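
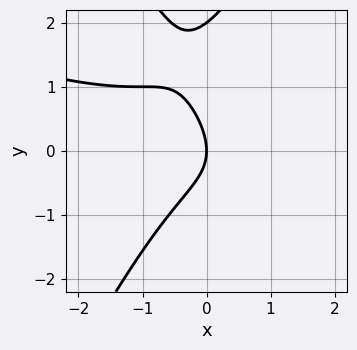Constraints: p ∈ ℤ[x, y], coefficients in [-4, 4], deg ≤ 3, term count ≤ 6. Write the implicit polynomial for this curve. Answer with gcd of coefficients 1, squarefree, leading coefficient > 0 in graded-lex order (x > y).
1. The degree is 3 — a generic line meets the curve in up to 3 points.
2. Against the integer gridlines: the y-axis gridline crossings are at y ∈ {0, 2}; it meets the x-axis at x = 0 (among the integer gridlines).
3. Putting this together gives p.

x^3 + 3*x^2*y - y^3 + 2*y^2 + 3*x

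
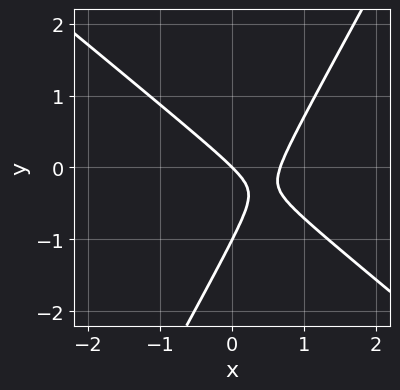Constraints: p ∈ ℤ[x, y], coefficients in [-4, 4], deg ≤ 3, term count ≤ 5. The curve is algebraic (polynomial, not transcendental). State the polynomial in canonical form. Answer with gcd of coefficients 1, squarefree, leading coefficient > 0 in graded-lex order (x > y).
3*x^2 + 2*x*y - 2*y^2 - 2*x - 2*y

(a) deg p = 2.
(b) From the visible intercepts: one x-axis crossing is at x = 0; the y-axis gridline crossings are at y ∈ {-1, 0}.
(c) These observations pin down the coefficients.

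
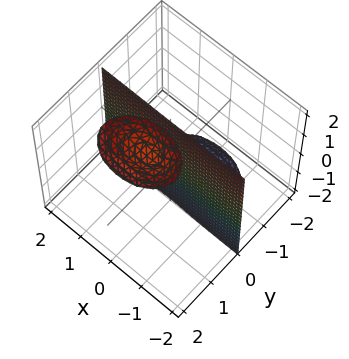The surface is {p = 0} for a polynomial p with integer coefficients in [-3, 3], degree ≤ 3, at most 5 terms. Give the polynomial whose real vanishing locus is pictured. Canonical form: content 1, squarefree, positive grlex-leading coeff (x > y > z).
x^2*y + 2*y^3 - 2*y^2*z + y

First, I count 3 distinct pieces.
Then, the degree is 3 — the shape is more complex than any degree-2 surface.
Next, from the axis intercepts and sections: every point of the z-axis in the box is on the surface; one y-axis crossing is at y = 0.
Finally, putting this together gives p.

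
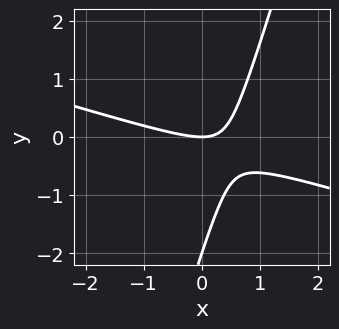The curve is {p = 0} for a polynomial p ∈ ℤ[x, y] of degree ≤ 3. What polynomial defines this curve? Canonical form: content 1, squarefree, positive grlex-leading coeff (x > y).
The degree is 2 — no degree-1 curve has this shape.
From the axis intercepts and sections: the y-axis gridline crossings are at y ∈ {-2, 0}; it crosses the x-axis at the gridline x = 0.
Matching integer coefficients to the picture gives p.

x^2 + 3*x*y - y^2 - 2*y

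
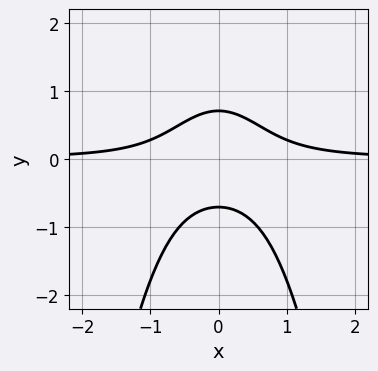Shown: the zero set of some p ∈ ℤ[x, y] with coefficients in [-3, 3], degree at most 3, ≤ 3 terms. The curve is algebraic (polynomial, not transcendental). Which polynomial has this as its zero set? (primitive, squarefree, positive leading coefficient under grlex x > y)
First, degree: no degree-2 curve has this shape, so deg p = 3.
Next, symmetries: mirror symmetry x ↦ −x ⇒ only even powers of x.
Next, from the axis intercepts and sections: the curve avoids every integer x-axis point in the box.
Finally, these observations pin down the coefficients.

3*x^2*y + 2*y^2 - 1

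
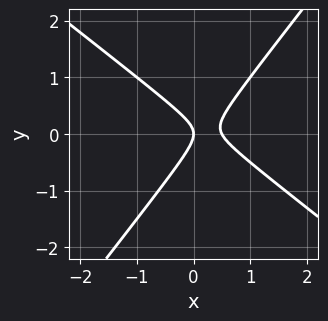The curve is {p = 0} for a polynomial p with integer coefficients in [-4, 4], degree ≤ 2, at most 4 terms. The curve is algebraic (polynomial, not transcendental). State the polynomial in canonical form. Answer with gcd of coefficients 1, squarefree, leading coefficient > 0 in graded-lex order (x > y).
2*x^2 + x*y - 2*y^2 - x

The degree is 2 — the shape is more complex than any degree-1 curve.
From the visible intercepts: it crosses the x-axis at the gridline x = 0; one y-axis crossing is at y = 0.
The integer polynomial consistent with all of this is the stated p.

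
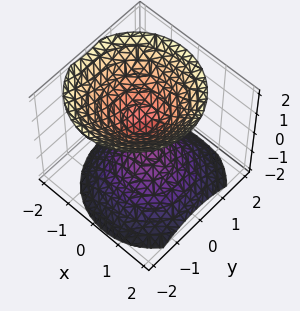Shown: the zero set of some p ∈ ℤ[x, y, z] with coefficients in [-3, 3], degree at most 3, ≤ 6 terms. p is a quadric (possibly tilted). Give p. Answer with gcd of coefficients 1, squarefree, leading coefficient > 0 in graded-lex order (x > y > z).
3*x^2 + x*z + 3*y^2 - 3*z^2 + 1

1. There are 2 components. They look like related sheets of one shape, so recover p as a whole.
2. deg p = 2. A generic line meets the surface in up to 2 points.
3. Against the integer gridlines: no x-intercept at any integer in the box; no y-intercept at any integer in the box.
4. The integer polynomial consistent with all of this is the stated p.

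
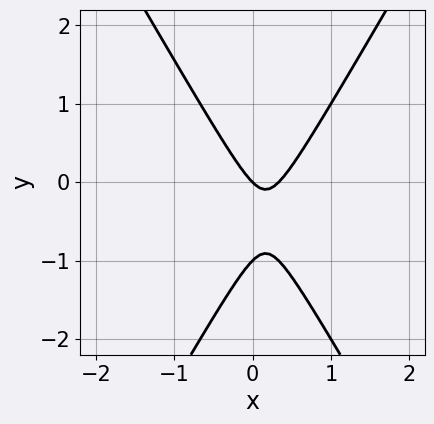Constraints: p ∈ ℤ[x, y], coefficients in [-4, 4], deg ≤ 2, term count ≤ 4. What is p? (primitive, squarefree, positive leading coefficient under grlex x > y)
First, the degree is 2 — no degree-1 curve has this shape.
Then, from the axis intercepts and sections: the y-axis gridline crossings are at y ∈ {-1, 0}; it crosses the x-axis at the gridline x = 0.
Finally, the integer polynomial consistent with all of this is the stated p.

3*x^2 - y^2 - x - y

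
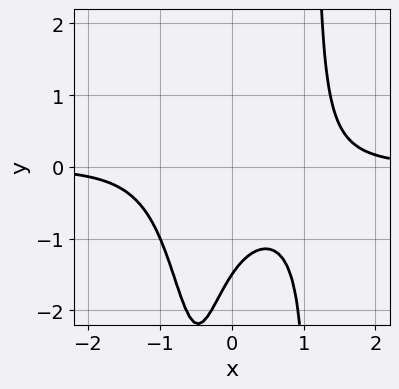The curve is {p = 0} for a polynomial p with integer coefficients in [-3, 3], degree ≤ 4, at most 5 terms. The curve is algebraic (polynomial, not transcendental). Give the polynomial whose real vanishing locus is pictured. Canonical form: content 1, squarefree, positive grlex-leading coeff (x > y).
3*x^3*y - 2*x*y - 2*y - 3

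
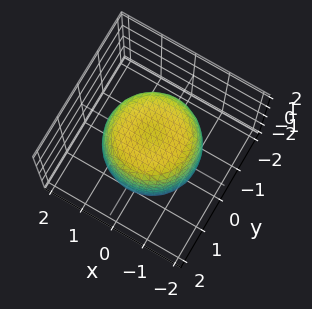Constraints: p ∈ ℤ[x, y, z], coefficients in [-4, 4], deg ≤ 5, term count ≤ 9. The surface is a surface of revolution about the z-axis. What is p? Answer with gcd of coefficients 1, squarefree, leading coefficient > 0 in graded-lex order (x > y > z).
2*x^4 + 4*x^2*y^2 + 2*y^4 - 2*x^2 - 2*y^2 + 2*z^2 - 3

(a) Degree: no degree-3 surface has this shape, so deg p = 4.
(b) Symmetries: the z-axis is an axis of rotation, so x and y enter only as x² + y².
(c) Checking where it meets the axes: a circular section at z = 0 has radius between 1 and 2.
(d) Matching integer coefficients to the picture gives p.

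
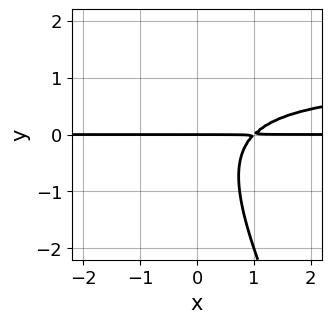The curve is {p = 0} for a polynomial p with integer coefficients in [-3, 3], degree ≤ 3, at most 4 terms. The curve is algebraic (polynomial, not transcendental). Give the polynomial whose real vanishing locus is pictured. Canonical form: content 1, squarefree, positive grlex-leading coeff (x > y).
2*x*y^2 + y^3 - 2*x*y + 2*y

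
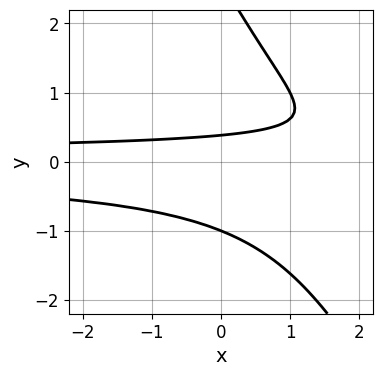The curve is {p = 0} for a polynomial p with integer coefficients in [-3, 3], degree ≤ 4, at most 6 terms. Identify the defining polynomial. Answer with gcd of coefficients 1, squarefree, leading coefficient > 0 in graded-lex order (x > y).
1. Degree: the shape is more complex than any degree-2 curve, so deg p = 3.
2. Reading off the gridlines: it misses every integer gridline on the x-axis; one y-axis crossing is at y = -1.
3. The integer polynomial consistent with all of this is the stated p.

2*x*y^2 + y^3 - 2*y^2 - 2*y + 1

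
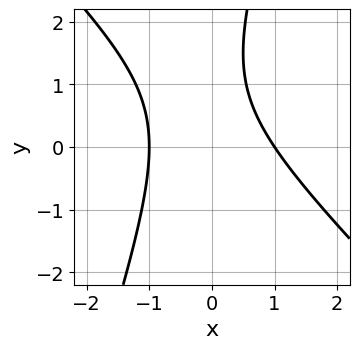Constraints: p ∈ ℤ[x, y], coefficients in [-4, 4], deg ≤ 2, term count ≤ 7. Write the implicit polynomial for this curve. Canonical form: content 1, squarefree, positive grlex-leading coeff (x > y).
3*x^2 + 2*x*y - y^2 + 2*y - 3

(a) deg p = 2. No degree-1 curve has this shape.
(b) Observable constraints: the curve avoids every integer y-axis point in the box; the x-axis gridline crossings are at x ∈ {-1, 1}.
(c) Matching integer coefficients to the picture gives p.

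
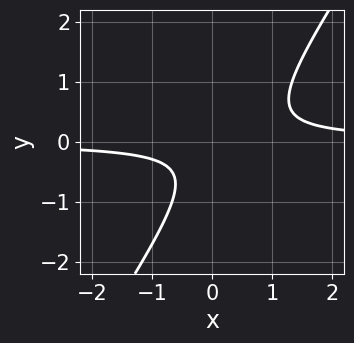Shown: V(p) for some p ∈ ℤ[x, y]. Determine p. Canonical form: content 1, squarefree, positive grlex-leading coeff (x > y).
deg p = 2.
Observable constraints: no x-intercept at any integer in the box; the curve avoids every integer y-axis point in the box.
Putting this together gives p.

3*x*y - 2*y^2 - y - 1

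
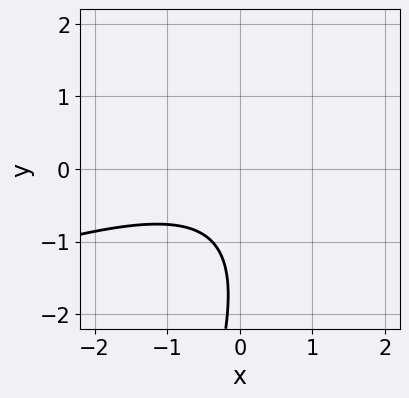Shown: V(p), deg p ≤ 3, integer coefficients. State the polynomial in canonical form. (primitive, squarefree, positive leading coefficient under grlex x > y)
x^2 - 3*x*y + y^2 + 3*y + 3

deg p = 2.
Against the integer gridlines: it misses every integer gridline on the y-axis; the curve avoids every integer x-axis point in the box.
Fitting integer coefficients to these (and the overall shape) gives p.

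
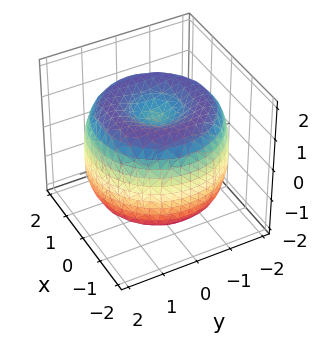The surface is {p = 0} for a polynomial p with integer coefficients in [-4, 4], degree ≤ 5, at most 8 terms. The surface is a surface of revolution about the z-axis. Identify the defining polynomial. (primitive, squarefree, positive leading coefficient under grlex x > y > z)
x^4 + 2*x^2*y^2 + y^4 - 3*x^2 - 3*y^2 + 2*z^2 - 2

First, the degree is 4 — a generic line meets the surface in up to 4 points.
Then, symmetries: every cross-section ⟂ z is a circle, so x, y appear only via x² + y².
Then, reading off the gridlines: a circular section at z = 0 has radius between 1 and 2; among the integer gridlines, it crosses the z-axis at z ∈ {-1, 1}.
Finally, the integer polynomial consistent with all of this is the stated p.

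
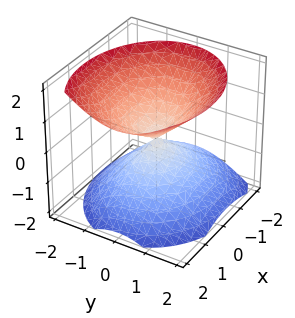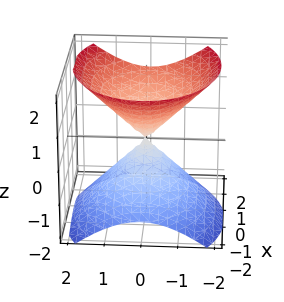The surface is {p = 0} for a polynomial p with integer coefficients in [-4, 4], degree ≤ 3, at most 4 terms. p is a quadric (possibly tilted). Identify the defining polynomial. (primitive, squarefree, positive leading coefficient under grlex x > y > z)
2*x^2 - x*z + 3*y^2 - 3*z^2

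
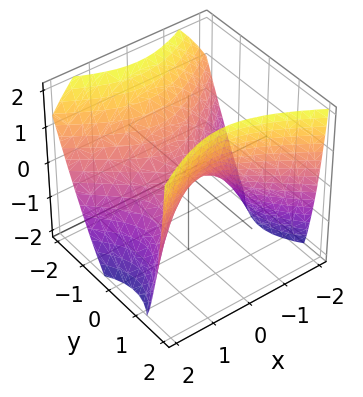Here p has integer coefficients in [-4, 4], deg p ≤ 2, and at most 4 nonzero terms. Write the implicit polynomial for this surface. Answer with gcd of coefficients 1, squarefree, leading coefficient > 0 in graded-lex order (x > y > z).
2*x^2 - 3*y^2 - y*z + 3*z

1. The degree is 2 — the shape is more complex than any degree-1 surface.
2. Checking where it meets the axes: one z-axis crossing is at z = 0; it meets the y-axis at y = 0 (among the integer gridlines); one x-axis crossing is at x = 0.
3. Fitting integer coefficients to these (and the overall shape) gives p.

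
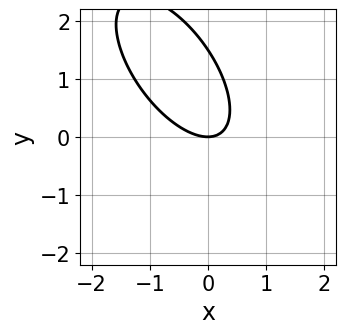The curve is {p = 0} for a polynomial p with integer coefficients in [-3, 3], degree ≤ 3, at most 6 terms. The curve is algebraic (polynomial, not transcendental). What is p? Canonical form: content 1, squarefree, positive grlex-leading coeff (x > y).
3*x^2 + 3*x*y + 2*y^2 - 3*y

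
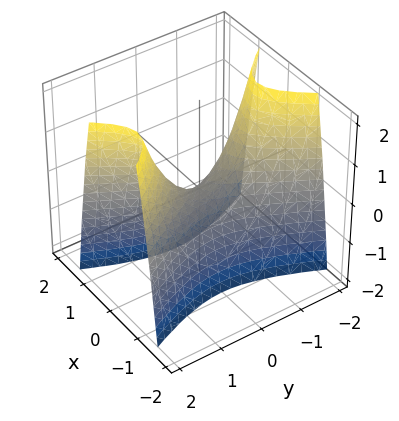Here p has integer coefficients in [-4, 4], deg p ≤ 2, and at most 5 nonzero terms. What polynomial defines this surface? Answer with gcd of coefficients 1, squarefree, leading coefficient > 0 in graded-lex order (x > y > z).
Degree: a hyperbolic paraboloid; a quadric, so deg p = 2.
Symmetries: it's symmetric under x → −x, forcing even powers of x; it's symmetric under y → −y, forcing even powers of y.
Checking where it meets the axes: it meets the y-axis at y = 0 (among the integer gridlines); it meets the x-axis at x = 0 (among the integer gridlines); one z-axis crossing is at z = 0.
Putting this together gives p.

3*x^2 - y^2 + z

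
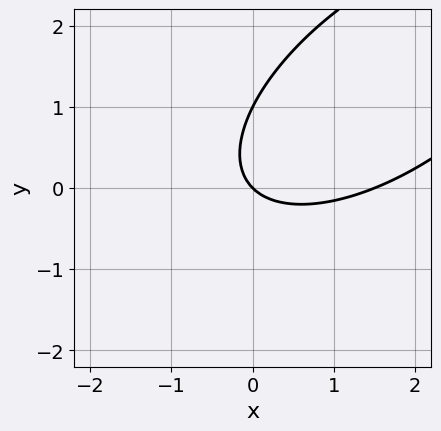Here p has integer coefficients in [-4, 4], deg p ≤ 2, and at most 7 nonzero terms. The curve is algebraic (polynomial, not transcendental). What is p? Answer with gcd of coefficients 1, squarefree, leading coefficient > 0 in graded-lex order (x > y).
First, degree: the shape is more complex than any degree-1 curve, so deg p = 2.
Next, from the axis intercepts and sections: the y-axis gridline crossings are at y ∈ {0, 1}; it meets the x-axis at x = 0 (among the integer gridlines).
Finally, the integer polynomial consistent with all of this is the stated p.

2*x^2 - 3*x*y + 3*y^2 - 3*x - 3*y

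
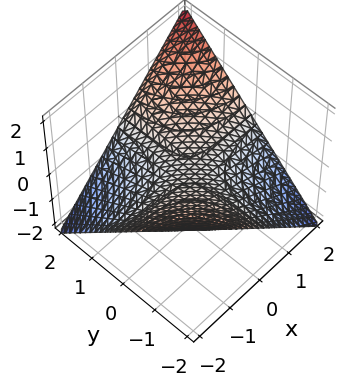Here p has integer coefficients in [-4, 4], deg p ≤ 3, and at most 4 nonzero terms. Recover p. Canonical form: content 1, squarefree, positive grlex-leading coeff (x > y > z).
x*y - 2*z

Degree: a hyperbolic paraboloid; a quadric, so deg p = 2.
Observable constraints: every point of the y-axis in the box is on the surface; the visible x-axis segment lies entirely on the surface; it meets the z-axis at z = 0 (among the integer gridlines).
Solving for integer coefficients yields p as stated.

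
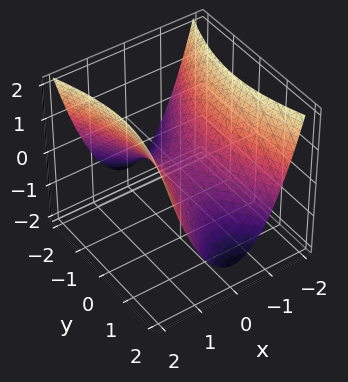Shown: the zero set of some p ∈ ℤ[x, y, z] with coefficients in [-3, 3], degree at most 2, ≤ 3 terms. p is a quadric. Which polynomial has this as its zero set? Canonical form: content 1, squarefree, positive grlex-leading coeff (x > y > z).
3*x^2 - y^2 - 3*z

(a) The degree is 2 — a saddle surface; a quadric.
(b) Symmetries: mirror symmetry y ↦ −y ⇒ only even powers of y; it's symmetric under x → −x, forcing even powers of x.
(c) Reading off the gridlines: one y-axis crossing is at y = 0; it crosses the x-axis at the gridline x = 0; it crosses the z-axis at the gridline z = 0.
(d) Matching integer coefficients to the picture gives p.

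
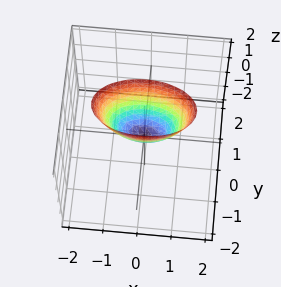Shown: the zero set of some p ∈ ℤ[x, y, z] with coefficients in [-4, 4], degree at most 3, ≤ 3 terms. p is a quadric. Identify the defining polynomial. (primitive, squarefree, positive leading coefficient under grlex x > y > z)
x^2 + 3*y^2 - z

First, the degree is 2 — a paraboloid; a quadric.
Then, symmetries: mirror symmetry x ↦ −x ⇒ only even powers of x; mirror symmetry y ↦ −y ⇒ only even powers of y.
Next, checking where it meets the axes: it crosses the x-axis at the gridline x = 0; one y-axis crossing is at y = 0; one z-axis crossing is at z = 0.
Finally, these observations pin down the coefficients.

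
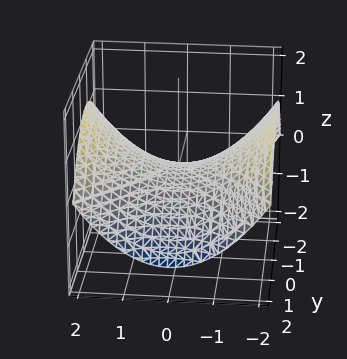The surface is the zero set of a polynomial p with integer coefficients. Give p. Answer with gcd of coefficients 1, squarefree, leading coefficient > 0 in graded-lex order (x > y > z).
x^2 - y^2 - 3*z

1. The degree is 2 — a saddle surface; a quadric.
2. Symmetries: mirror symmetry y ↦ −y ⇒ only even powers of y; it's symmetric under x → −x, forcing even powers of x.
3. Reading off the gridlines: it meets the z-axis at z = 0 (among the integer gridlines); it meets the y-axis at y = 0 (among the integer gridlines); it crosses the x-axis at the gridline x = 0.
4. Assembling these constraints gives the stated polynomial.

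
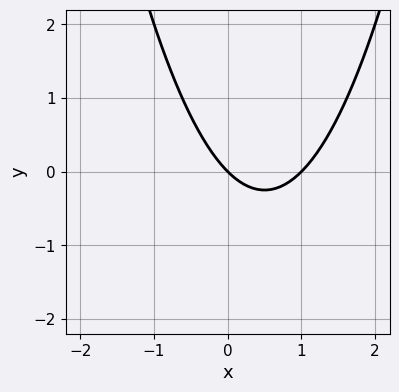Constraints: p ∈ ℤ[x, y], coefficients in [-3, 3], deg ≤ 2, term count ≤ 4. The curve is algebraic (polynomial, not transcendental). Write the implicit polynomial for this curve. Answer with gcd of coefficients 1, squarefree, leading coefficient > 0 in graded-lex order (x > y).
First, deg p = 2. A generic line meets the curve in up to 2 points.
Then, checking where it meets the axes: it crosses the y-axis at the gridline y = 0; the x-axis gridline crossings are at x ∈ {0, 1}.
Finally, together with the visible shape, these determine p as stated.

x^2 - x - y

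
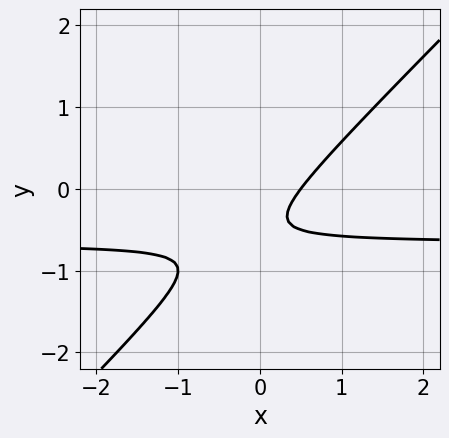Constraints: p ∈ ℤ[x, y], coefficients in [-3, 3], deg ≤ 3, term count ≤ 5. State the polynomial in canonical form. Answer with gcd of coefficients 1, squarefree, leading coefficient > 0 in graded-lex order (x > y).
3*x*y - 3*y^2 + 2*x - 3*y - 1

Degree: a generic line meets the curve in up to 2 points, so deg p = 2.
From the axis intercepts and sections: it misses every integer gridline on the y-axis.
The integer polynomial consistent with all of this is the stated p.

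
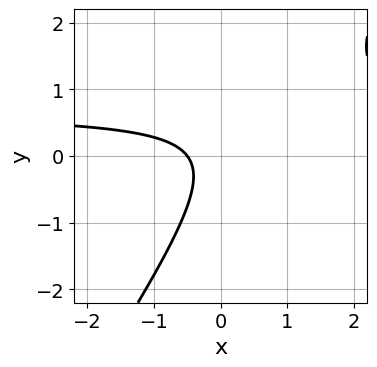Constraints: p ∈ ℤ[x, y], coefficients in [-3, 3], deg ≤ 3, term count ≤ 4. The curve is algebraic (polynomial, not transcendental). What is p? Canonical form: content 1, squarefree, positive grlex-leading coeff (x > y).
3*x*y - 2*y^2 - 2*x - 1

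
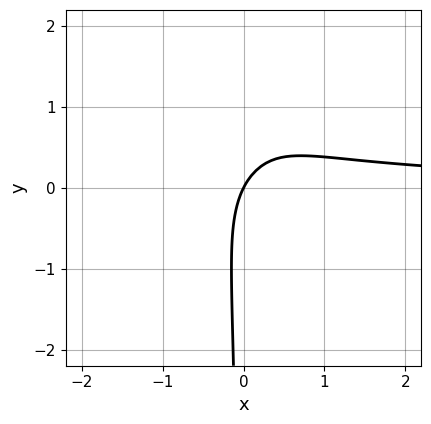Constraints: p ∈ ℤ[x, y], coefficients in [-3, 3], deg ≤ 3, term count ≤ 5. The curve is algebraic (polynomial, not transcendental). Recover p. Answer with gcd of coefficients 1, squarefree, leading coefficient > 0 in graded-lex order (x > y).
2*x^2*y - 2*x*y^2 + 3*x*y - 2*x + y

(a) deg p = 3.
(b) From the axis intercepts and sections: one x-axis crossing is at x = 0; it meets the y-axis at y = 0 (among the integer gridlines).
(c) Matching integer coefficients to the picture gives p.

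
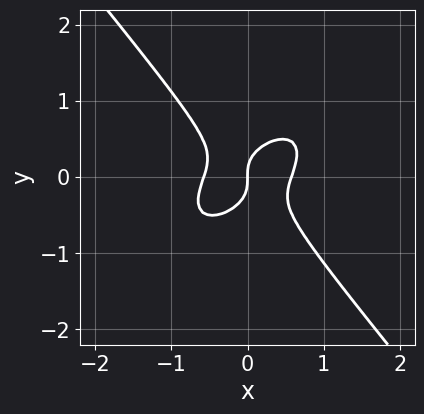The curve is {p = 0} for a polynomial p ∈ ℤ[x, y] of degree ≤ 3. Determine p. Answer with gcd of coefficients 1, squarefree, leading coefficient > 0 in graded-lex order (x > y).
3*x^3 - 2*x^2*y + 3*y^3 - x

1. The degree is 3 — no degree-2 curve has this shape.
2. Observable constraints: it meets the x-axis at x = 0 (among the integer gridlines); it meets the y-axis at y = 0 (among the integer gridlines).
3. Putting this together gives p.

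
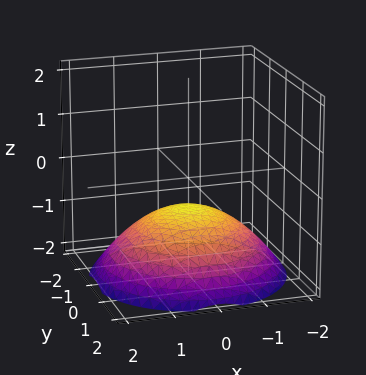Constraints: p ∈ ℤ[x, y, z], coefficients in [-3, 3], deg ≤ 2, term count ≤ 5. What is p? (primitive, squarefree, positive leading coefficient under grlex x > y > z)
First, deg p = 2. The shape is more complex than any degree-1 surface.
Next, symmetries: rotational symmetry about the z-axis ⇒ p depends on x, y only through x² + y².
Then, from the visible intercepts: a circular section at z = -1 has radius exactly 1; it misses every integer gridline on the x-axis; it misses every integer gridline on the y-axis.
Finally, these observations pin down the coefficients.

x^2 + y^2 + 3*z + 2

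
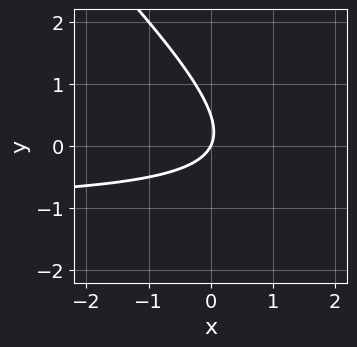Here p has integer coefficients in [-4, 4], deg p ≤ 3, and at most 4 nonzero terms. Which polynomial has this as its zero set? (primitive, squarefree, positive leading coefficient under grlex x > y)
The degree is 2 — a generic line meets the curve in up to 2 points.
Reading off the gridlines: it crosses the x-axis at the gridline x = 0; it crosses the y-axis at the gridline y = 0.
Solving for integer coefficients yields p as stated.

2*x*y + 2*y^2 + 2*x - y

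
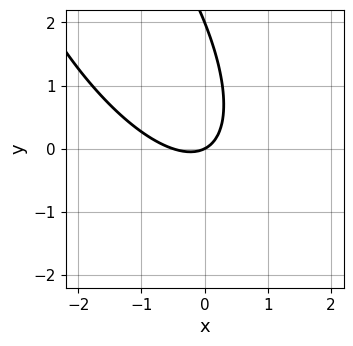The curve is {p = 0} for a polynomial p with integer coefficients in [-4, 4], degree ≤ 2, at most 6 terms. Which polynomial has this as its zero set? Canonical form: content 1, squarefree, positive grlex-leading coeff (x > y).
1. deg p = 2. A generic line meets the curve in up to 2 points.
2. From the visible intercepts: one x-axis crossing is at x = 0; among the integer gridlines, it crosses the y-axis at y ∈ {0, 2}.
3. Putting this together gives p.

2*x^2 + 2*x*y + y^2 + x - 2*y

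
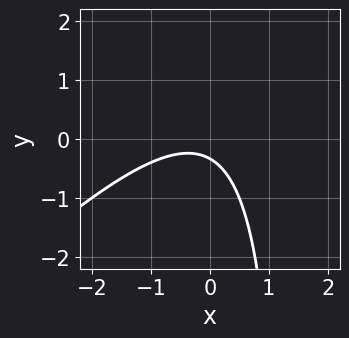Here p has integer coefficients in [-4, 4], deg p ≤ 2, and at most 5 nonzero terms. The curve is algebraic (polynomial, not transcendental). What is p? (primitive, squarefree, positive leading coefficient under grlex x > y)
2*x^2 - 2*x*y + x + 3*y + 1

(a) Degree: the shape is more complex than any degree-1 curve, so deg p = 2.
(b) Reading off the gridlines: no x-intercept at any integer in the box.
(c) These observations pin down the coefficients.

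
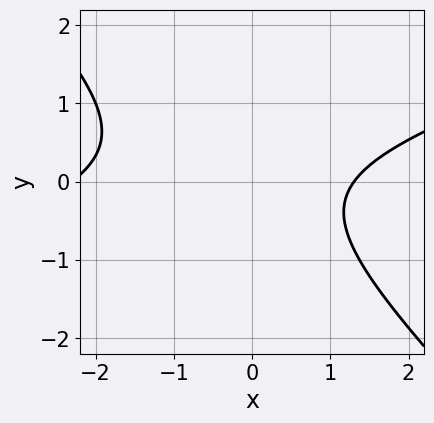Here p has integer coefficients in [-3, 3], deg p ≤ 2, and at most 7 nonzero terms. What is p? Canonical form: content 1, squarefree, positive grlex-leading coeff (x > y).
x^2 - 2*x*y - 3*y^2 + x - 3

1. Degree: no degree-1 curve has this shape, so deg p = 2.
2. From the visible intercepts: no y-intercept at any integer in the box.
3. Matching integer coefficients to the picture gives p.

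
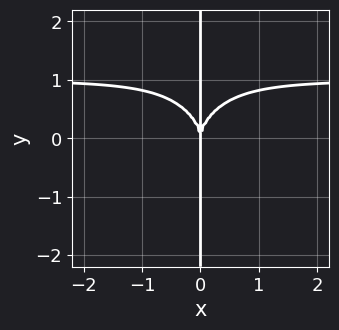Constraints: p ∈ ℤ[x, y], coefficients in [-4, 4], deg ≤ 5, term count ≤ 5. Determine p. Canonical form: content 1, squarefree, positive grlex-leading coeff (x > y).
First, deg p = 4. A generic line meets the curve in up to 4 points.
Next, against the integer gridlines: it meets the x-axis at x = 0 (among the integer gridlines); every point of the y-axis in the box is on the curve.
Finally, assembling these constraints gives the stated polynomial.

3*x^3*y + x*y^3 - 3*x^3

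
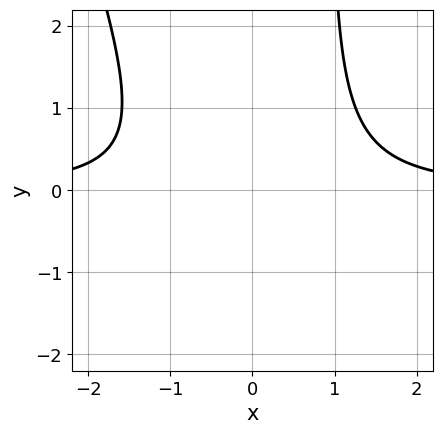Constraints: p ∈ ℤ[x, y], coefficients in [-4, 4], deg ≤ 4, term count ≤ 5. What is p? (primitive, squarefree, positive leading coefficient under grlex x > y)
First, the degree is 3 — the shape is more complex than any degree-2 curve.
Next, observable constraints: the curve avoids every integer x-axis point in the box; no y-intercept at any integer in the box.
Finally, matching integer coefficients to the picture gives p.

3*x^2*y + x*y^2 - y^2 - 2*y - 3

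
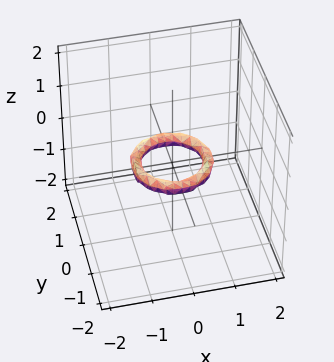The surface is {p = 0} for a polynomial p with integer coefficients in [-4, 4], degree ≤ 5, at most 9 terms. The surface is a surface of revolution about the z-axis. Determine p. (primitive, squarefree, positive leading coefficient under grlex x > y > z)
The degree is 4 — no degree-3 surface has this shape.
Symmetry: the surface is invariant under rotation about z: p = q(x² + y², z).
Observable constraints: the surface avoids every integer z-axis point in the box; a circular section at z = 0 has radius between 0 and 1; among the integer gridlines, it crosses the x-axis at x ∈ {-1, 1}; the y-axis gridline crossings are at y ∈ {-1, 1}.
Assembling these constraints gives the stated polynomial.

2*x^4 + 4*x^2*y^2 + 2*y^4 - 3*x^2 - 3*y^2 + 3*z^2 + 1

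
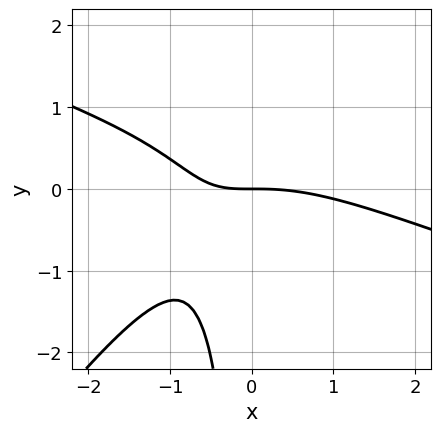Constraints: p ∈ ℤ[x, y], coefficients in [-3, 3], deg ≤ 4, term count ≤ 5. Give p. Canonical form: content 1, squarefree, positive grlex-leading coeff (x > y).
The degree is 3 — the shape is more complex than any degree-2 curve.
Against the integer gridlines: it meets the x-axis at x = 0 (among the integer gridlines); it meets the y-axis at y = 0 (among the integer gridlines).
Together with the visible shape, these determine p as stated.

x^3 + 2*x^2*y - 2*x*y^2 + 3*x*y + 3*y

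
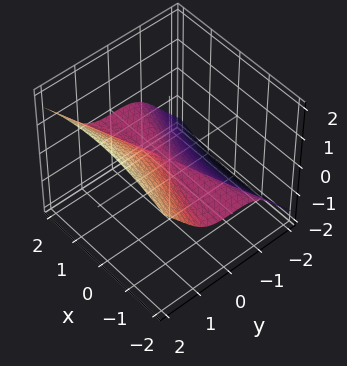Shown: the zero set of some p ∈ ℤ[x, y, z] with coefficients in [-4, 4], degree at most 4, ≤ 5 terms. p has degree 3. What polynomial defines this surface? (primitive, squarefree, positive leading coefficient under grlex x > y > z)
2*x^2*z - 3*y^3 + 3*z^3

First, the degree is 3 — a generic line meets the surface in up to 3 points.
Then, checking where it meets the axes: it crosses the z-axis at the gridline z = 0; every point of the x-axis in the box is on the surface; one y-axis crossing is at y = 0.
Finally, together with the visible shape, these determine p as stated.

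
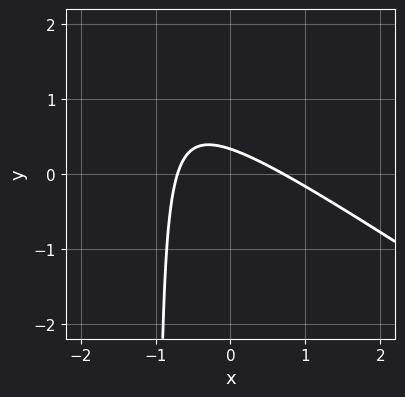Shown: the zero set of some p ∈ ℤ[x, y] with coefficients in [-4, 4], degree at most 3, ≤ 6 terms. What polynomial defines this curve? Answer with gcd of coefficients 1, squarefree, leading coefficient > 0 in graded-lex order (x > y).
2*x^2 + 3*x*y + 3*y - 1

First, the degree is 2 — the shape is more complex than any degree-1 curve.
Finally, matching integer coefficients to the picture gives p.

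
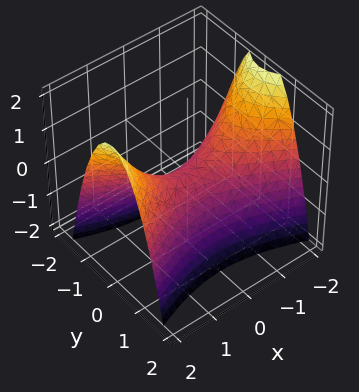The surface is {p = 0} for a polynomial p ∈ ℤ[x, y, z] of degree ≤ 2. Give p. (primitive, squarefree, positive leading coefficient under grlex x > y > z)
x^2 - 3*y^2 - 2*z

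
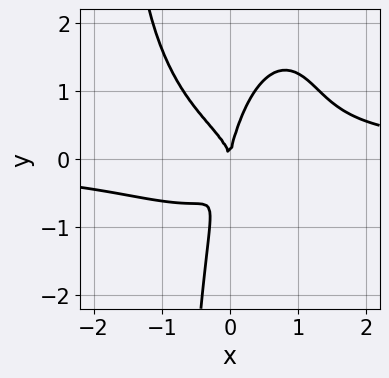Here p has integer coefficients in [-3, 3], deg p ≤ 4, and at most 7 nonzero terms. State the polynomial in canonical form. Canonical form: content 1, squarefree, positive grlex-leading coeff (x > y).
3*x^3*y + x*y^3 - 3*x*y^2 + y^3 - 3*x^2

deg p = 4. The shape is more complex than any degree-3 curve.
From the axis intercepts and sections: it meets the x-axis at x = 0 (among the integer gridlines); it crosses the y-axis at the gridline y = 0.
These observations pin down the coefficients.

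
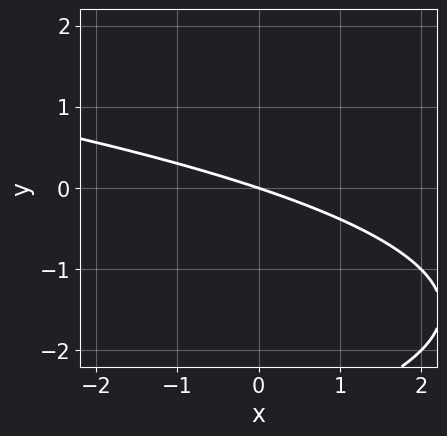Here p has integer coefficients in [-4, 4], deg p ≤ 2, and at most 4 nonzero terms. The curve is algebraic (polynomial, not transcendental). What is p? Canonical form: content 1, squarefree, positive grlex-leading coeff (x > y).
y^2 + x + 3*y

First, degree: no degree-1 curve has this shape, so deg p = 2.
Next, reading off the gridlines: it meets the y-axis at y = 0 (among the integer gridlines); it meets the x-axis at x = 0 (among the integer gridlines).
Finally, the integer polynomial consistent with all of this is the stated p.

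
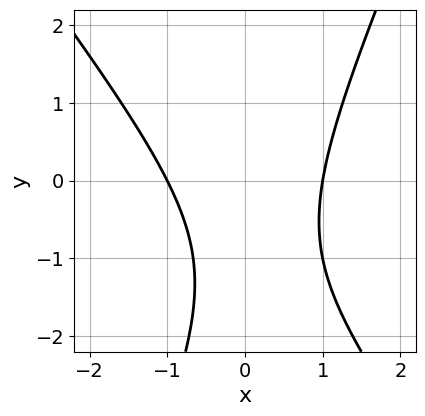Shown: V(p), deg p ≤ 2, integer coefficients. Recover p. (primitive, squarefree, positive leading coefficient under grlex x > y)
The degree is 2 — a generic line meets the curve in up to 2 points.
Checking where it meets the axes: the curve avoids every integer y-axis point in the box; among the integer gridlines, it crosses the x-axis at x ∈ {-1, 1}.
Matching integer coefficients to the picture gives p.

3*x^2 + x*y - y^2 - 2*y - 3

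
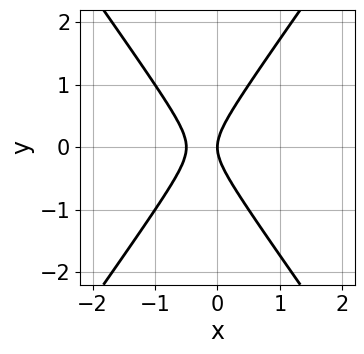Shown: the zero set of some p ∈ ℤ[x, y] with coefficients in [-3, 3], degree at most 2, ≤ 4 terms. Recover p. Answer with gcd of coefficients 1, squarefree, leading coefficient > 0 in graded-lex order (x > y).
2*x^2 - y^2 + x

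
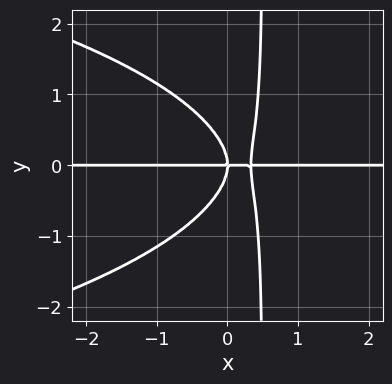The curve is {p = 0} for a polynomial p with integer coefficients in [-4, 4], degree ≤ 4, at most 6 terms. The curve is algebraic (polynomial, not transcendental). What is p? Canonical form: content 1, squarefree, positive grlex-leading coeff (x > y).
deg p = 4. A generic line meets the curve in up to 4 points.
Checking where it meets the axes: every point of the x-axis in the box is on the curve; it crosses the y-axis at the gridline y = 0.
The integer polynomial consistent with all of this is the stated p.

2*x*y^3 + 3*x^2*y - y^3 - x*y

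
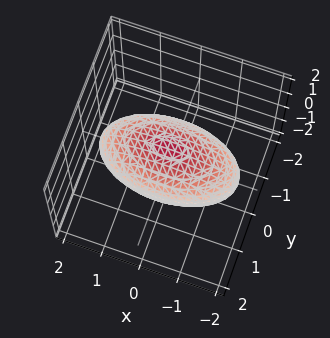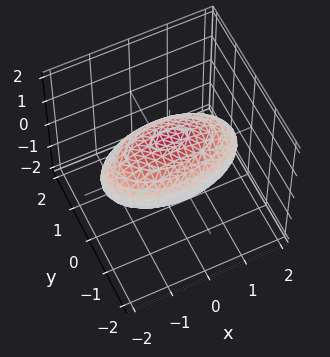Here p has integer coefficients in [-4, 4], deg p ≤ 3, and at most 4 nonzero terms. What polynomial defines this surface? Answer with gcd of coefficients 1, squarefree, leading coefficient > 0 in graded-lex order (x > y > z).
x^2 + 3*y^2 + 3*z^2 - 3

deg p = 2.
Symmetries: mirror symmetry x ↦ −x ⇒ only even powers of x; the y ↦ −y reflection is a symmetry, so y appears only in even powers; mirror symmetry z ↦ −z ⇒ only even powers of z.
Checking where it meets the axes: the z-axis gridline crossings are at z ∈ {-1, 1}; among the integer gridlines, it crosses the y-axis at y ∈ {-1, 1}.
Solving for integer coefficients yields p as stated.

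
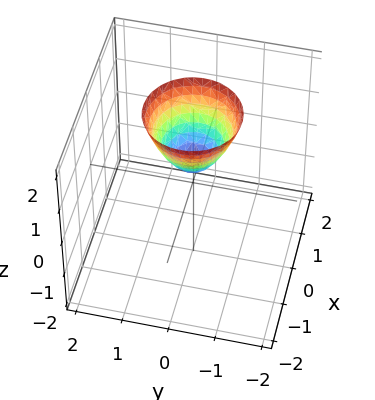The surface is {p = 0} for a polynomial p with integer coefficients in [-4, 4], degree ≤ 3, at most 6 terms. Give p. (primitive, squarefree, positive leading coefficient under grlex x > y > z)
3*x^2 + 3*y^2 - 2*z + 1

The degree is 2 — no degree-1 surface has this shape.
Symmetries: the surface is invariant under rotation about z: p = q(x² + y², z).
Observable constraints: the surface avoids every integer y-axis point in the box; a circular section at z = 1 has radius between 0 and 1; the surface avoids every integer x-axis point in the box.
Together with the visible shape, these determine p as stated.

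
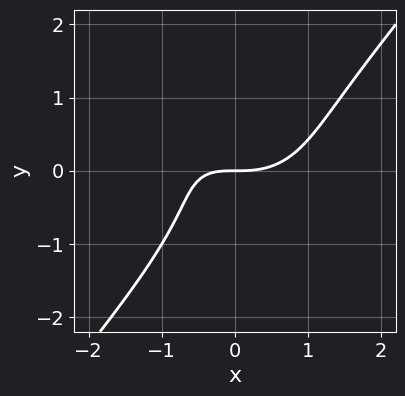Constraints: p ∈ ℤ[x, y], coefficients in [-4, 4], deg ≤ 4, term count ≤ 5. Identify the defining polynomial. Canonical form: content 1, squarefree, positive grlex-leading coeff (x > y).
(a) The degree is 3 — the shape is more complex than any degree-2 curve.
(b) From the visible intercepts: it meets the x-axis at x = 0 (among the integer gridlines); it crosses the y-axis at the gridline y = 0.
(c) Solving for integer coefficients yields p as stated.

2*x^3 + 2*x*y^2 - 3*y^3 - 2*x*y - 3*y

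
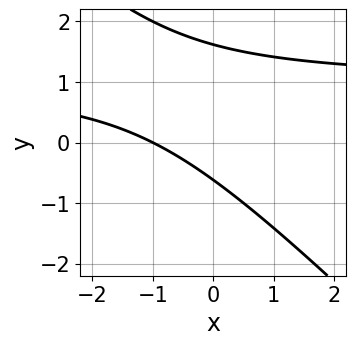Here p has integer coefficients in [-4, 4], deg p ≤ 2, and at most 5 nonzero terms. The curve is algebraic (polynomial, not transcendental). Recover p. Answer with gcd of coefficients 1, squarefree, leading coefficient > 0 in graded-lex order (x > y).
Degree: the shape is more complex than any degree-1 curve, so deg p = 2.
From the visible intercepts: it crosses the x-axis at the gridline x = -1.
Matching integer coefficients to the picture gives p.

x*y + y^2 - x - y - 1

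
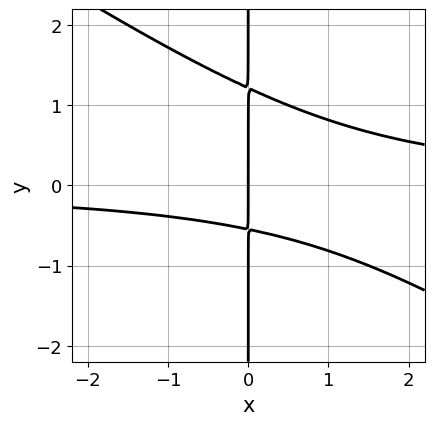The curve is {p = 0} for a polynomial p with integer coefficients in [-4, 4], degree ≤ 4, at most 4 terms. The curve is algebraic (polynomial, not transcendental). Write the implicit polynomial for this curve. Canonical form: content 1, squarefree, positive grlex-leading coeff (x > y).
2*x^2*y + 3*x*y^2 - 2*x*y - 2*x

1. The degree is 3 — the shape is more complex than any degree-2 curve.
2. Reading off the gridlines: every point of the y-axis in the box is on the curve; one x-axis crossing is at x = 0.
3. Assembling these constraints gives the stated polynomial.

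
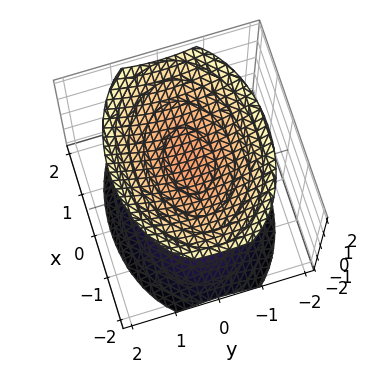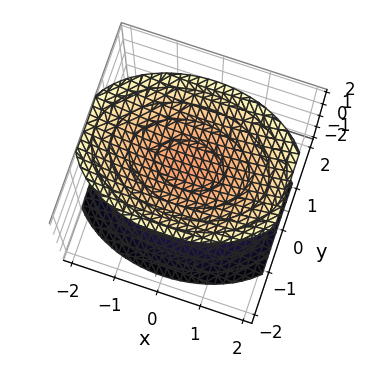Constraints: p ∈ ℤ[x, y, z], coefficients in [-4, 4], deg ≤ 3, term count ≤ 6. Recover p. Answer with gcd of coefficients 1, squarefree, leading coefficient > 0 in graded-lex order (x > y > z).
First, I count 2 distinct pieces.
Then, the degree is 2 — two separate bowl-shaped sheets opening away from each other; a quadric.
Next, symmetries: it's symmetric under y → −y, forcing even powers of y; it's symmetric under z → −z, forcing even powers of z; mirror symmetry x ↦ −x ⇒ only even powers of x.
Next, from the visible intercepts: the surface avoids every integer x-axis point in the box; the surface avoids every integer y-axis point in the box.
Finally, assembling these constraints gives the stated polynomial.

x^2 + 2*y^2 - 2*z^2 + 3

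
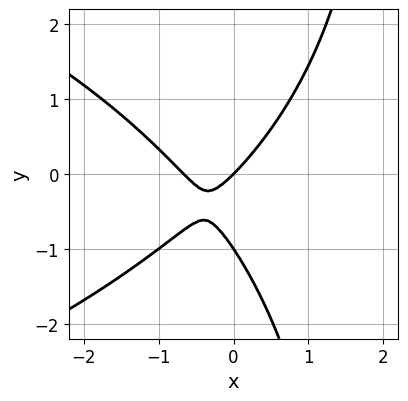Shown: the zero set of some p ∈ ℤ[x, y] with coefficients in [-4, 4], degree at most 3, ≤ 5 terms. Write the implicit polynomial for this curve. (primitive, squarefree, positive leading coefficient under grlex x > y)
x*y^2 + 3*x^2 - 2*y^2 + 2*x - 2*y

First, deg p = 3.
Next, from the axis intercepts and sections: among the integer gridlines, it crosses the y-axis at y ∈ {-1, 0}; one x-axis crossing is at x = 0.
Finally, fitting integer coefficients to these (and the overall shape) gives p.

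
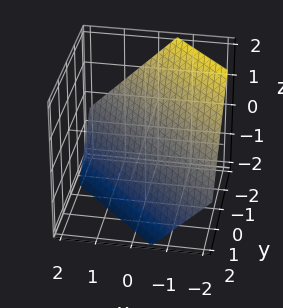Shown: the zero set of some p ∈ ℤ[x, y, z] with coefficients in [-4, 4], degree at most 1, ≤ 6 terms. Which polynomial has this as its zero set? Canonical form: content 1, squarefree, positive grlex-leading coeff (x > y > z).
3*x + 3*y + 3*z + 2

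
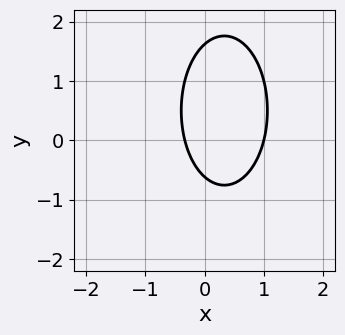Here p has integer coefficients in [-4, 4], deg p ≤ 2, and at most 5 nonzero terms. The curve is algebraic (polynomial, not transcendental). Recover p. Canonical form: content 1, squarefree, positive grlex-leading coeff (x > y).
3*x^2 + y^2 - 2*x - y - 1

1. The degree is 2 — no degree-1 curve has this shape.
2. From the axis intercepts and sections: one x-axis crossing is at x = 1.
3. Putting this together gives p.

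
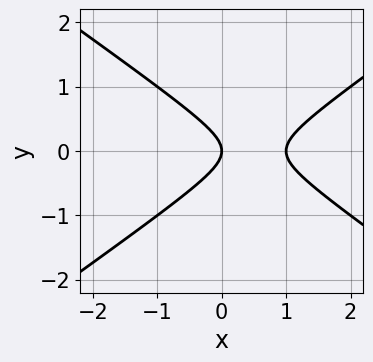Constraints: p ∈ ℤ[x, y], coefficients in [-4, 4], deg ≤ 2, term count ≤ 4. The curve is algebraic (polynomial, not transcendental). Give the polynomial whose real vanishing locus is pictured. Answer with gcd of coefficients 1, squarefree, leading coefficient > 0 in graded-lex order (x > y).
x^2 - 2*y^2 - x

(a) The degree is 2 — no degree-1 curve has this shape.
(b) Symmetries: it's symmetric under y → −y, forcing even powers of y.
(c) Checking where it meets the axes: the x-axis gridline crossings are at x ∈ {0, 1}; it crosses the y-axis at the gridline y = 0.
(d) Solving for integer coefficients yields p as stated.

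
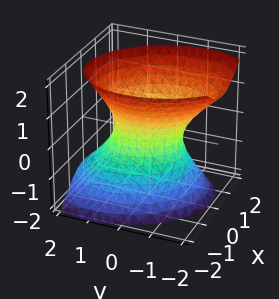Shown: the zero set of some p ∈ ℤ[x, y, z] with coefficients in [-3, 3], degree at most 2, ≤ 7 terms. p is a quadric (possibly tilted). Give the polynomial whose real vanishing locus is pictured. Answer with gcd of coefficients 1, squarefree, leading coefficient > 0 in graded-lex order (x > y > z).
First, degree: no degree-1 surface has this shape, so deg p = 2.
Then, reading off the gridlines: it misses every integer gridline on the z-axis; among the integer gridlines, it crosses the y-axis at y ∈ {-1, 1}.
Finally, matching integer coefficients to the picture gives p.

3*x^2 + x*y + 2*y^2 + y*z - 2*z^2 - 2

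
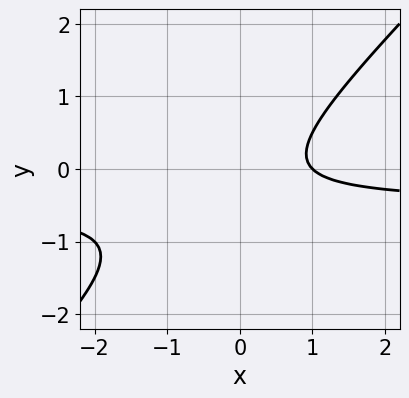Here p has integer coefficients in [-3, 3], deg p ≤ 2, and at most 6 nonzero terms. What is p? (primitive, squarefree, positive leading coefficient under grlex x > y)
2*x*y - 2*y^2 + x - y - 1

(a) The degree is 2 — the shape is more complex than any degree-1 curve.
(b) Observable constraints: one x-axis crossing is at x = 1; it misses every integer gridline on the y-axis.
(c) Together with the visible shape, these determine p as stated.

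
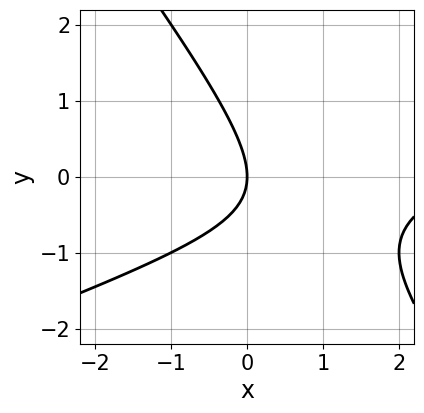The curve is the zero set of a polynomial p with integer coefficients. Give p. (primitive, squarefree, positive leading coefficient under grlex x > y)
x^2 - 2*x*y - 2*y^2 - 3*x

First, deg p = 2. A generic line meets the curve in up to 2 points.
Then, observable constraints: it crosses the x-axis at the gridline x = 0; it meets the y-axis at y = 0 (among the integer gridlines).
Finally, putting this together gives p.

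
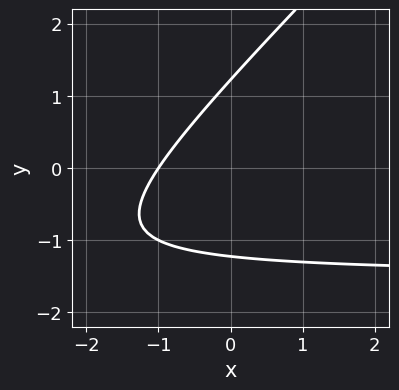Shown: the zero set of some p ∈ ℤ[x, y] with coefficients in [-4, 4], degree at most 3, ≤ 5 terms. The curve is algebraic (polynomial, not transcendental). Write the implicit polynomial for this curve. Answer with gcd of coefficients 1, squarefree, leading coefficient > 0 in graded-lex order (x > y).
2*x*y - 2*y^2 + 3*x + 3

deg p = 2. The shape is more complex than any degree-1 curve.
Against the integer gridlines: one x-axis crossing is at x = -1.
Assembling these constraints gives the stated polynomial.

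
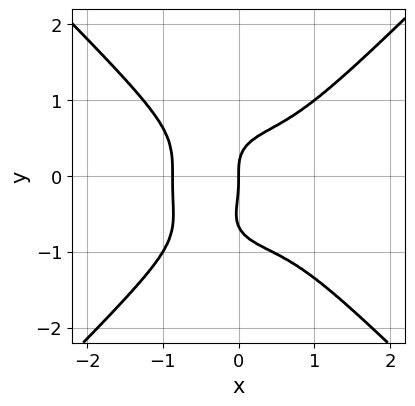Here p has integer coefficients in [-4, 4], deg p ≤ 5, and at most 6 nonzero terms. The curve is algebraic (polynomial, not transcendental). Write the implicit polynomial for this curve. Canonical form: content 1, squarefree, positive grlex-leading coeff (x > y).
3*x^4 - 3*y^4 - 2*y^3 + 2*x

1. Degree: the shape is more complex than any degree-3 curve, so deg p = 4.
2. Checking where it meets the axes: it meets the x-axis at x = 0 (among the integer gridlines); it crosses the y-axis at the gridline y = 0.
3. The integer polynomial consistent with all of this is the stated p.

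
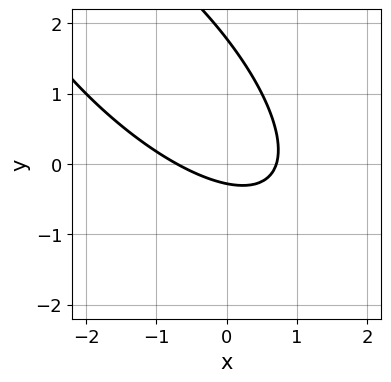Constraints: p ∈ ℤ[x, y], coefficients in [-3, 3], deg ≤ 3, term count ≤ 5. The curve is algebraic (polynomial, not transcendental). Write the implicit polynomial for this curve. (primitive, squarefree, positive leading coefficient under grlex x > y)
2*x^2 + 3*x*y + 2*y^2 - 3*y - 1

(a) deg p = 2.
(b) Putting this together gives p.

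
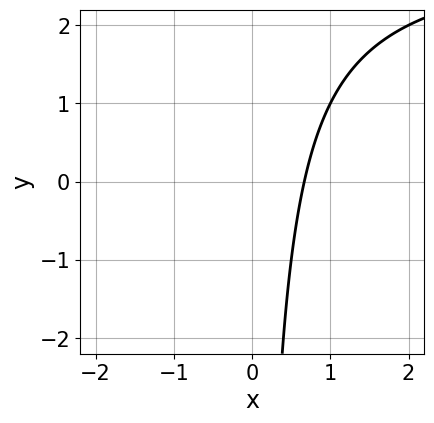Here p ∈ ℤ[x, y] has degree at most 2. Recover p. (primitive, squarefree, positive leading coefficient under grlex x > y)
x*y - 3*x + 2

First, degree: a generic line meets the curve in up to 2 points, so deg p = 2.
Then, checking where it meets the axes: the curve avoids every integer y-axis point in the box.
Finally, fitting integer coefficients to these (and the overall shape) gives p.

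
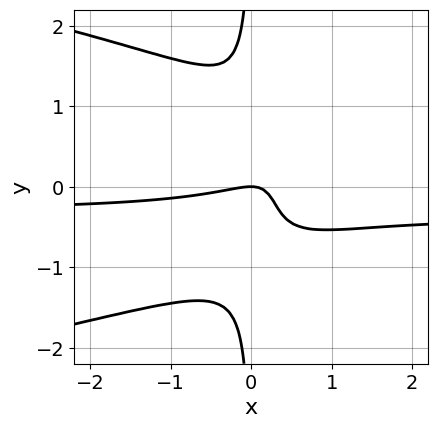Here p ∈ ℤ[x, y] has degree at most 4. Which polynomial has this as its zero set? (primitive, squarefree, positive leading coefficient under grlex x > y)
3*x*y^3 + 3*x^2*y + x^2 - 3*x*y + y

(a) The degree is 4 — the shape is more complex than any degree-3 curve.
(b) Against the integer gridlines: one y-axis crossing is at y = 0; it crosses the x-axis at the gridline x = 0.
(c) These observations pin down the coefficients.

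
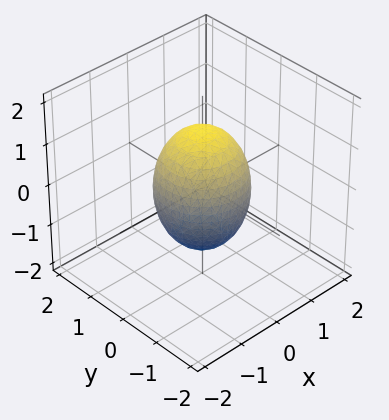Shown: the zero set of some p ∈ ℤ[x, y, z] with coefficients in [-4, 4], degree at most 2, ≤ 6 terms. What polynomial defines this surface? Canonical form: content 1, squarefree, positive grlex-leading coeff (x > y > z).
1. deg p = 2. No degree-1 surface has this shape.
2. Symmetry: every cross-section ⟂ z is a circle, so x, y appear only via x² + y².
3. Observable constraints: a circular section at z = -1 has radius between 0 and 1; the x-axis gridline crossings are at x ∈ {-1, 1}; the y-axis gridline crossings are at y ∈ {-1, 1}.
4. Fitting integer coefficients to these (and the overall shape) gives p.

2*x^2 + 2*y^2 + z^2 - 2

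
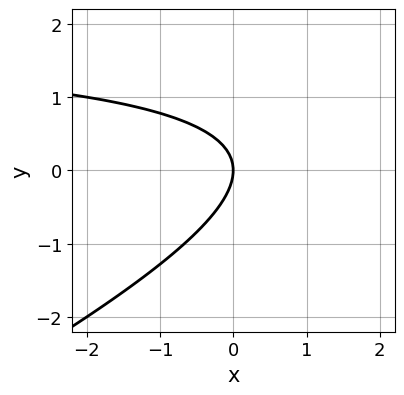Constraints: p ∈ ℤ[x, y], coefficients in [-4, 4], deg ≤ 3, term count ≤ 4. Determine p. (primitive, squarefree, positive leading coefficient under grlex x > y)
(a) The degree is 2 — a generic line meets the curve in up to 2 points.
(b) Reading off the gridlines: it crosses the x-axis at the gridline x = 0; it crosses the y-axis at the gridline y = 0.
(c) The integer polynomial consistent with all of this is the stated p.

x*y - 2*y^2 - 2*x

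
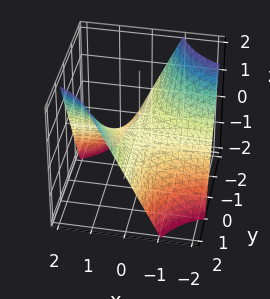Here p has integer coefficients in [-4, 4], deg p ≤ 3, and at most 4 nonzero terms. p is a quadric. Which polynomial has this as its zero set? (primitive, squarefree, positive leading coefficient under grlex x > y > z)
1. Degree: a saddle surface; a quadric, so deg p = 2.
2. Against the integer gridlines: it meets the z-axis at z = 0 (among the integer gridlines); the visible x-axis segment lies entirely on the surface.
3. Solving for integer coefficients yields p as stated. Check: (0, -1, 0) on the y-axis lies on the surface, and p(0, -1, 0) = 0. ✓

x*y - z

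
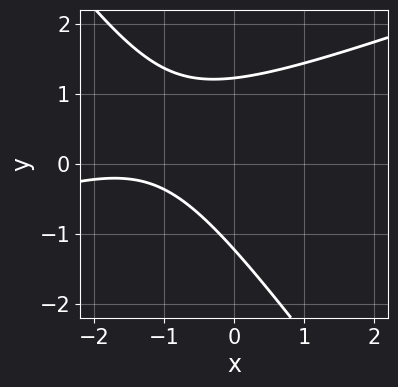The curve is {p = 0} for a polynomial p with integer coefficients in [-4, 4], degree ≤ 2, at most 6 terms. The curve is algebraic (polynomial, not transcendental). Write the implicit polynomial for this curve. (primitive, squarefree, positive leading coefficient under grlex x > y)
Degree: a generic line meets the curve in up to 2 points, so deg p = 2.
Checking where it meets the axes: the curve avoids every integer x-axis point in the box.
Together with the visible shape, these determine p as stated.

x^2 - 2*x*y - 2*y^2 + 3*x + 3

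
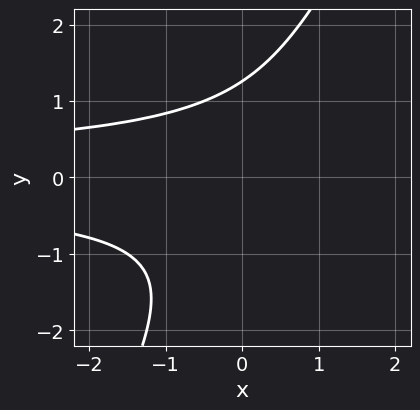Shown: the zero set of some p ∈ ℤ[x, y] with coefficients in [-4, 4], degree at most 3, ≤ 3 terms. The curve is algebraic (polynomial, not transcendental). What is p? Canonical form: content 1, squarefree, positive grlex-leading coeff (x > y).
2*x*y^2 - y^3 + 2

(a) The degree is 3 — no degree-2 curve has this shape.
(b) Checking where it meets the axes: no x-intercept at any integer in the box.
(c) Assembling these constraints gives the stated polynomial.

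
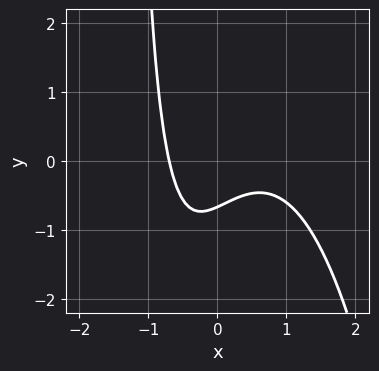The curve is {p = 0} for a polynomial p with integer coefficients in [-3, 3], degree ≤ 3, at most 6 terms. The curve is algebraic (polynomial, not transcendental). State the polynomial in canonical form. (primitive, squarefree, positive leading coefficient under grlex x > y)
3*x^3 - 2*x^2 + 2*x*y + 3*y + 2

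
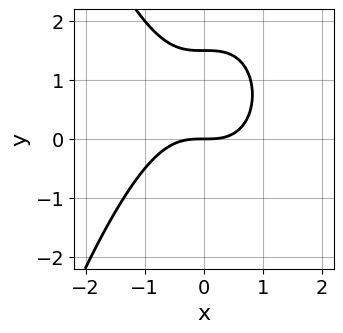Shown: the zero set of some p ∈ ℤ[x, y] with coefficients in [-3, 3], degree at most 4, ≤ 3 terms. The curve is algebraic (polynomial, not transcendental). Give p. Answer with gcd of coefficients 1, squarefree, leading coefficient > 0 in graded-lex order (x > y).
The degree is 3 — the shape is more complex than any degree-2 curve.
Against the integer gridlines: one y-axis crossing is at y = 0; one x-axis crossing is at x = 0.
Matching integer coefficients to the picture gives p.

2*x^3 + 2*y^2 - 3*y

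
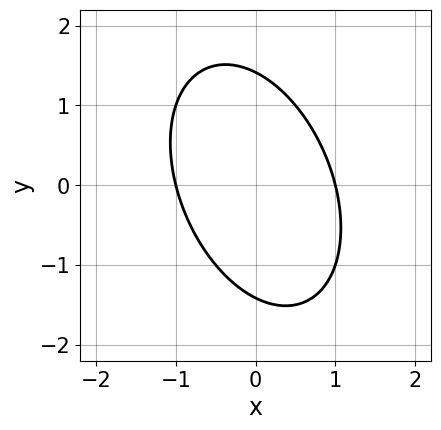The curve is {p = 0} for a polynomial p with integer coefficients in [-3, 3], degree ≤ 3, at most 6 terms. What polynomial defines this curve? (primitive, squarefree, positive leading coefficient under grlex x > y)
2*x^2 + x*y + y^2 - 2

First, deg p = 2. No degree-1 curve has this shape.
Next, checking where it meets the axes: the x-axis gridline crossings are at x ∈ {-1, 1}.
Finally, putting this together gives p.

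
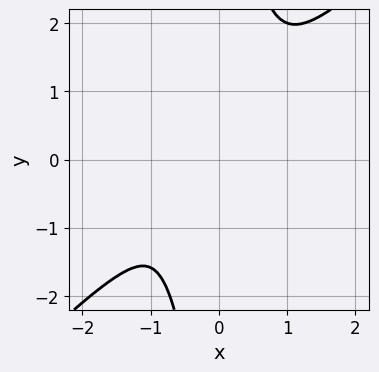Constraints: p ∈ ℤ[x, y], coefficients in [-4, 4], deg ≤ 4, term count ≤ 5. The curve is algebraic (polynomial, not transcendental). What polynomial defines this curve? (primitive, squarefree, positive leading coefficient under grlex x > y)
2*x^4 - 2*x*y^3 + x^2*y + 3*y^2

deg p = 4.
Solving for integer coefficients yields p as stated.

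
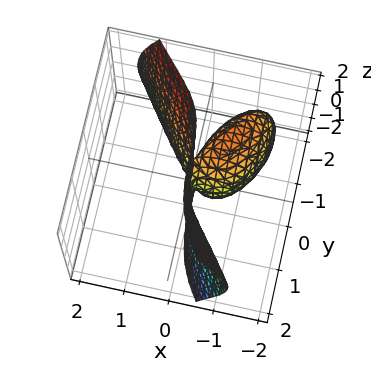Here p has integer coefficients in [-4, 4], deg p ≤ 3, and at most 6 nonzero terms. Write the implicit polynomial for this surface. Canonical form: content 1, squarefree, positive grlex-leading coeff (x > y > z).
3*x^3 + 2*x*z^2 + y^3 + 3*x^2 + 3*x*y

(a) Degree: no degree-2 surface has this shape, so deg p = 3.
(b) Observable constraints: it crosses the y-axis at the gridline y = 0; the visible z-axis segment lies entirely on the surface; the x-axis gridline crossings are at x ∈ {-1, 0}.
(c) The integer polynomial consistent with all of this is the stated p.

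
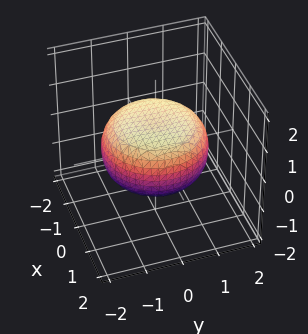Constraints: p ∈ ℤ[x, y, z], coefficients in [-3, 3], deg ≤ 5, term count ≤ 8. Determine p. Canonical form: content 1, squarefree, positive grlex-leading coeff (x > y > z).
1. Degree: the shape is more complex than any degree-3 surface, so deg p = 4.
2. Symmetries: the z-axis is an axis of rotation, so x and y enter only as x² + y².
3. Observable constraints: a circular section at z = 0 has radius between 1 and 2.
4. Putting this together gives p.

x^4 + 2*x^2*y^2 + y^4 - x^2 - y^2 + 3*z^2 - 2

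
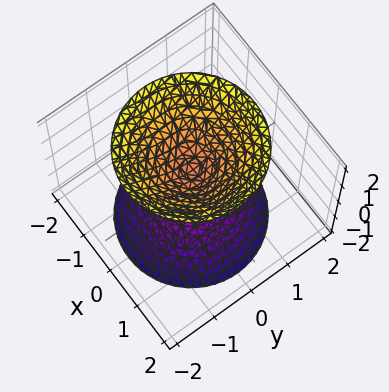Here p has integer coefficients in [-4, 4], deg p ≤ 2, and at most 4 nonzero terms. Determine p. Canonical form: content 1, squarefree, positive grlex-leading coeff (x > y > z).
The picture has 2 separate pieces. Treating them together as one polynomial.
The degree is 2 — two separate bowl-shaped sheets opening away from each other; a quadric.
By symmetry, every cross-section ⟂ z is a circle, so x, y appear only via x² + y²; mirror symmetry z ↦ −z ⇒ only even powers of z.
Against the integer gridlines: no x-intercept at any integer in the box; no y-intercept at any integer in the box.
Matching integer coefficients to the picture gives p.

3*x^2 + 3*y^2 - 2*z^2 + 1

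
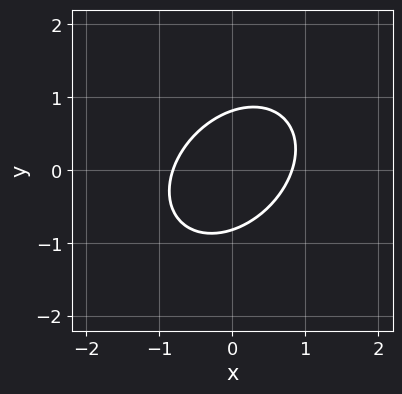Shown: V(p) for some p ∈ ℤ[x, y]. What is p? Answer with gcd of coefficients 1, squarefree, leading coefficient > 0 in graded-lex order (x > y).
First, degree: the shape is more complex than any degree-1 curve, so deg p = 2.
Finally, solving for integer coefficients yields p as stated.

3*x^2 - 2*x*y + 3*y^2 - 2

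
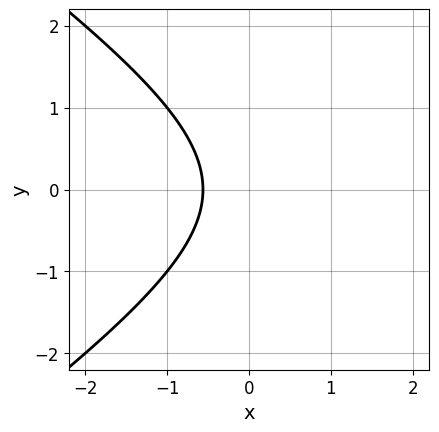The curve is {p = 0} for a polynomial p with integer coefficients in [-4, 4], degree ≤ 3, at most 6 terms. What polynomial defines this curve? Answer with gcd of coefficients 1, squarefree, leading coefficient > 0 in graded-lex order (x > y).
First, the degree is 2 — no degree-1 curve has this shape.
Next, symmetries: the y ↦ −y reflection is a symmetry, so y appears only in even powers.
Then, checking where it meets the axes: no y-intercept at any integer in the box.
Finally, these observations pin down the coefficients.

x^2 - 2*y^2 - 3*x - 2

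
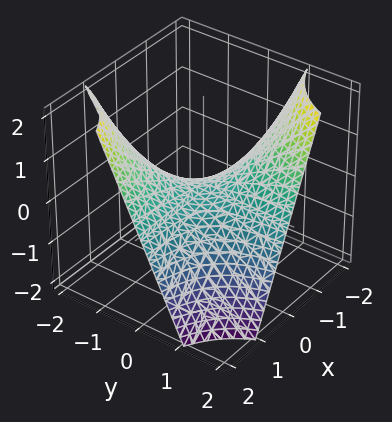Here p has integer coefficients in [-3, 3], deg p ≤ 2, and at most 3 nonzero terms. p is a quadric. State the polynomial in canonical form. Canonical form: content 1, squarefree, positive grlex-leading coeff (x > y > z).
1. The degree is 2 — a hyperbolic paraboloid; a quadric.
2. Checking where it meets the axes: the visible x-axis segment lies entirely on the surface; one z-axis crossing is at z = 0; the visible y-axis segment lies entirely on the surface.
3. Fitting integer coefficients to these (and the overall shape) gives p.

x*y + z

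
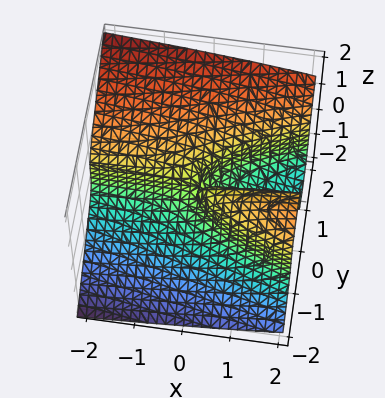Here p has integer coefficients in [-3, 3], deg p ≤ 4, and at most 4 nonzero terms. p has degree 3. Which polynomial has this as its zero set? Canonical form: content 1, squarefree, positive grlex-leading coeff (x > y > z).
2*y^3 - 3*z^3 - 2*x*y

1. Degree: no degree-2 surface has this shape, so deg p = 3.
2. Reading off the gridlines: it crosses the y-axis at the gridline y = 0; it crosses the z-axis at the gridline z = 0; every point of the x-axis in the box is on the surface.
3. These observations pin down the coefficients.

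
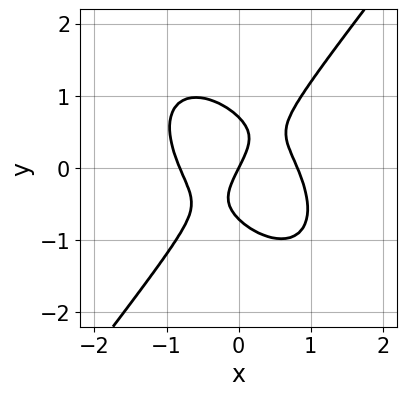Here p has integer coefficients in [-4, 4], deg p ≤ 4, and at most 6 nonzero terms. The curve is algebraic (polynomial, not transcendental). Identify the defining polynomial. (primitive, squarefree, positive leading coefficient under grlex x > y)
The degree is 3 — the shape is more complex than any degree-2 curve.
Reading off the gridlines: one x-axis crossing is at x = 0; it meets the y-axis at y = 0 (among the integer gridlines).
Assembling these constraints gives the stated polynomial.

3*x^3 + x^2*y - 2*y^3 - 2*x + y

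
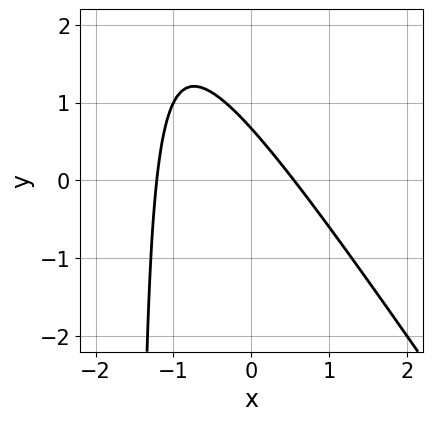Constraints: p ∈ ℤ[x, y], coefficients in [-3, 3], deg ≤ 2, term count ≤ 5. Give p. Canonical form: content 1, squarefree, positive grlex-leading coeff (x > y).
First, degree: the shape is more complex than any degree-1 curve, so deg p = 2.
Finally, the integer polynomial consistent with all of this is the stated p.

3*x^2 + 2*x*y + 2*x + 3*y - 2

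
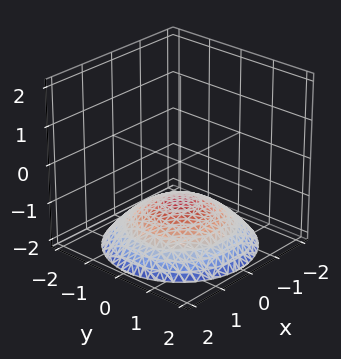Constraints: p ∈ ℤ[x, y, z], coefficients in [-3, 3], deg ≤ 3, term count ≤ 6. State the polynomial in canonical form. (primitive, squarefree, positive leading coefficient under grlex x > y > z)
x^2 + y^2 + 3*z + 3

First, degree: no degree-1 surface has this shape, so deg p = 2.
Then, symmetry: the z-axis is an axis of rotation, so x and y enter only as x² + y².
Next, from the axis intercepts and sections: no y-intercept at any integer in the box; one z-axis crossing is at z = -1; the surface avoids every integer x-axis point in the box; a circular section at z = -2 has radius between 1 and 2.
Finally, together with the visible shape, these determine p as stated.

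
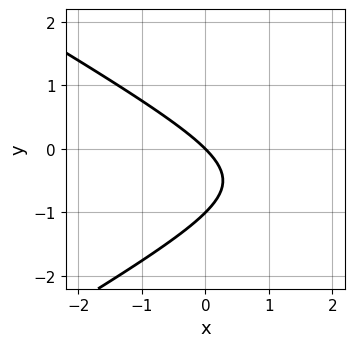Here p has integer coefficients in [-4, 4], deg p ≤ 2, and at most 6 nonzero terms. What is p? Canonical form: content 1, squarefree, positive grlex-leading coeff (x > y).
x^2 - 3*y^2 - 3*x - 3*y

(a) Degree: no degree-1 curve has this shape, so deg p = 2.
(b) Against the integer gridlines: one x-axis crossing is at x = 0; the y-axis gridline crossings are at y ∈ {-1, 0}.
(c) Fitting integer coefficients to these (and the overall shape) gives p.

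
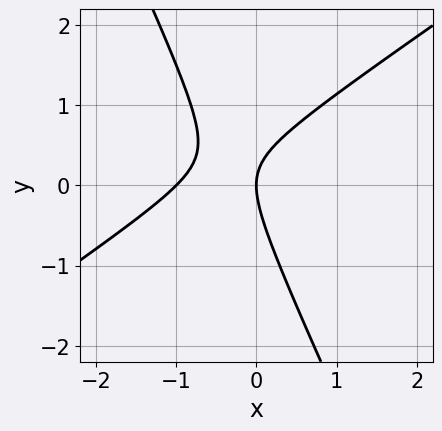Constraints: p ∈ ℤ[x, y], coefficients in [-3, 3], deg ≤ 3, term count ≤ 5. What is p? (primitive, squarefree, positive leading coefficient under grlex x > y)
(a) deg p = 2. The shape is more complex than any degree-1 curve.
(b) Checking where it meets the axes: it meets the y-axis at y = 0 (among the integer gridlines); the x-axis gridline crossings are at x ∈ {-1, 0}.
(c) Matching integer coefficients to the picture gives p.

3*x^2 - 3*x*y - 2*y^2 + 3*x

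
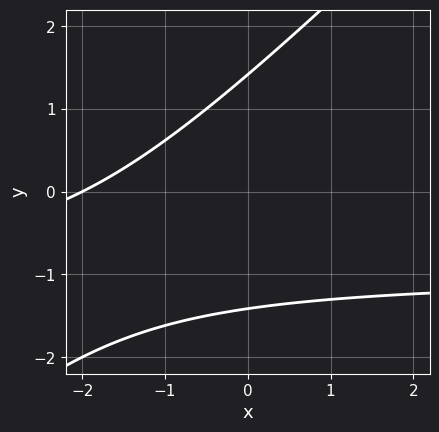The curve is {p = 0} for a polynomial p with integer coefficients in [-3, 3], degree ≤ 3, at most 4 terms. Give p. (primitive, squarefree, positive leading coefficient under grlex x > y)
x*y - y^2 + x + 2

(a) The degree is 2 — no degree-1 curve has this shape.
(b) Observable constraints: it meets the x-axis at x = -2 (among the integer gridlines).
(c) Matching integer coefficients to the picture gives p.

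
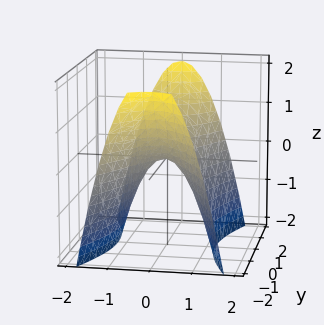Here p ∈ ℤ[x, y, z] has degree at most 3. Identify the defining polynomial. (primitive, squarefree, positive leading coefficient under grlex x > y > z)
3*x^2 - y^2 + 2*z

1. deg p = 2. A saddle surface; a quadric.
2. Symmetries: it's symmetric under y → −y, forcing even powers of y; mirror symmetry x ↦ −x ⇒ only even powers of x.
3. From the visible intercepts: it crosses the z-axis at the gridline z = 0; one y-axis crossing is at y = 0.
4. Fitting integer coefficients to these (and the overall shape) gives p.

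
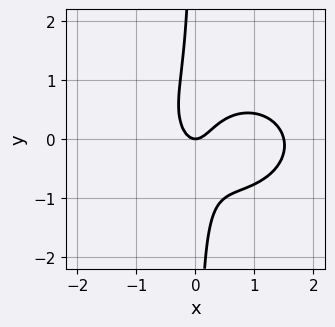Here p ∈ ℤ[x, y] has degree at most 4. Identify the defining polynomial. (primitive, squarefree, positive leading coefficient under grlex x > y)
2*x^3 + 3*x*y^2 - 3*x^2 + y

1. deg p = 3.
2. Reading off the gridlines: it crosses the y-axis at the gridline y = 0; it meets the x-axis at x = 0 (among the integer gridlines).
3. Fitting integer coefficients to these (and the overall shape) gives p.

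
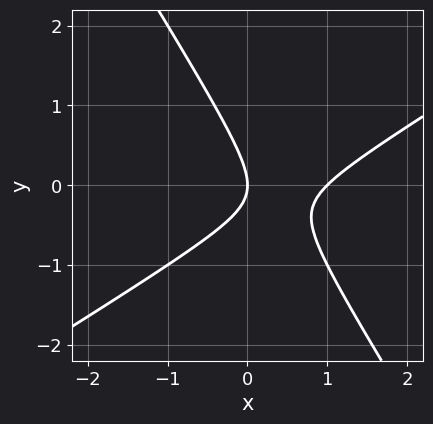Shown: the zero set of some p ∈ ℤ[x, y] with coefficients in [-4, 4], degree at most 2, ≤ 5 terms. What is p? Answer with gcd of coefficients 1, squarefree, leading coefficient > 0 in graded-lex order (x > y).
(a) Degree: the shape is more complex than any degree-1 curve, so deg p = 2.
(b) From the axis intercepts and sections: it crosses the y-axis at the gridline y = 0; the x-axis gridline crossings are at x ∈ {0, 1}.
(c) Matching integer coefficients to the picture gives p.

x^2 - x*y - y^2 - x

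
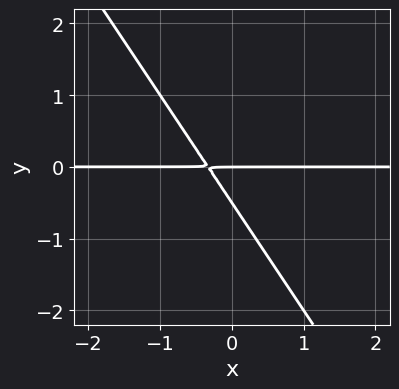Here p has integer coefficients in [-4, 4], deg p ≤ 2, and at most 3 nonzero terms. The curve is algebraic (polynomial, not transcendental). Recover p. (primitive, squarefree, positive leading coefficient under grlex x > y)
3*x*y + 2*y^2 + y

The degree is 2 — a generic line meets the curve in up to 2 points.
Checking where it meets the axes: the visible x-axis segment lies entirely on the curve; it meets the y-axis at y = 0 (among the integer gridlines).
The integer polynomial consistent with all of this is the stated p.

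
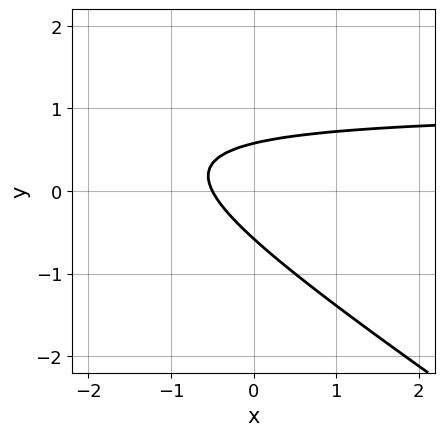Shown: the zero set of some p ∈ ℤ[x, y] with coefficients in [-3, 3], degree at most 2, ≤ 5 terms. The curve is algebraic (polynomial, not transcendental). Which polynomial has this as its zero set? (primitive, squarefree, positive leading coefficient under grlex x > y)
2*x*y + 3*y^2 - 2*x - 1

The degree is 2 — a generic line meets the curve in up to 2 points.
Solving for integer coefficients yields p as stated.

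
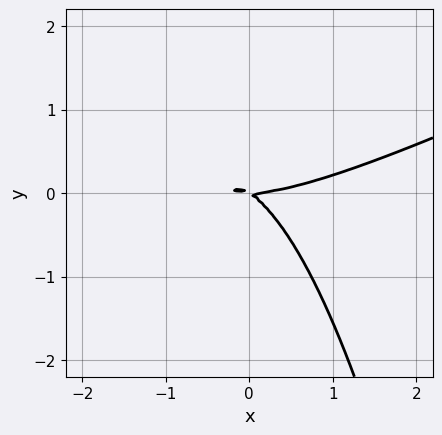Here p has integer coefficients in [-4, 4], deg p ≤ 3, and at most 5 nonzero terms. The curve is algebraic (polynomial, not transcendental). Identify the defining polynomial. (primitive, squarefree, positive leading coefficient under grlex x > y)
x^3 - 2*x^2*y - 2*x*y - 3*y^2

(a) The degree is 3 — a generic line meets the curve in up to 3 points.
(b) From the visible intercepts: it crosses the y-axis at the gridline y = 0; one x-axis crossing is at x = 0.
(c) Solving for integer coefficients yields p as stated.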